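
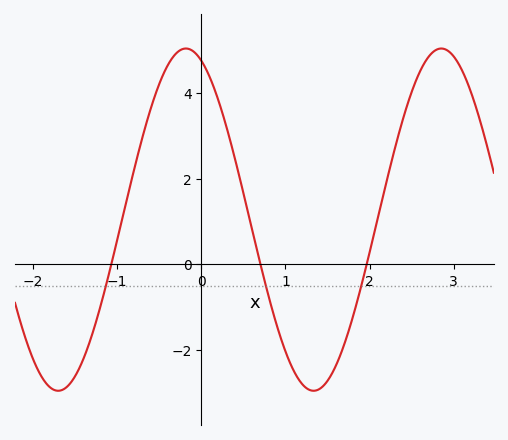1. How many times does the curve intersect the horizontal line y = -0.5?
3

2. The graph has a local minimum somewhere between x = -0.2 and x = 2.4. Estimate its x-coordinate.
1.3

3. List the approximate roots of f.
-1.1, 0.7, 2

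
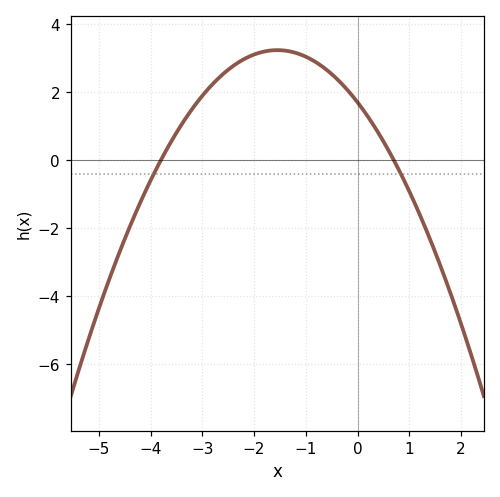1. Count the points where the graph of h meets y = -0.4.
2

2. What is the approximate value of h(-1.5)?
3.2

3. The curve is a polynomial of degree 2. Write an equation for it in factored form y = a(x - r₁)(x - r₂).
y = -0.64(x + 3.8)(x - 0.7)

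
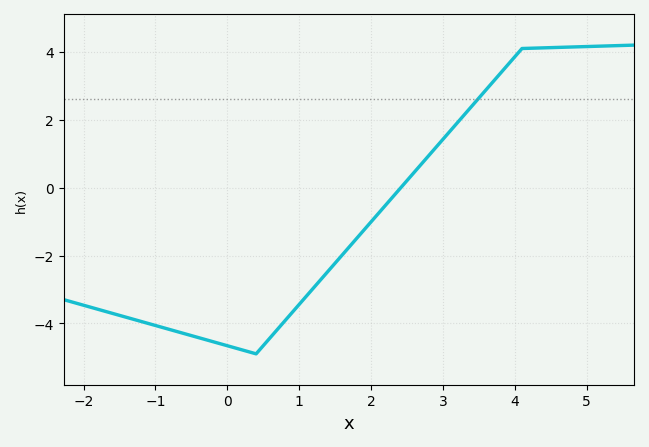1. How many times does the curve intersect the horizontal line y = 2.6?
1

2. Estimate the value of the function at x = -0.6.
-4.3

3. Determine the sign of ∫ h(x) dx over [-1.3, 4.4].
negative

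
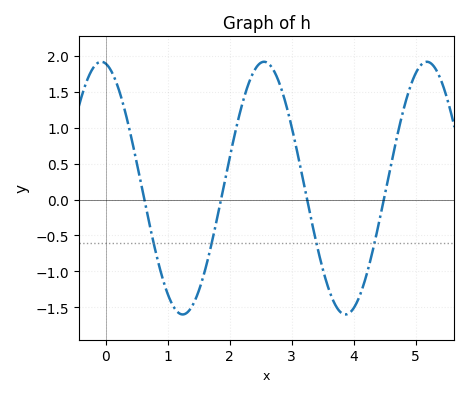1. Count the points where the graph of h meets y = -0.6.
4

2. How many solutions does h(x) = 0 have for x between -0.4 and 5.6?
4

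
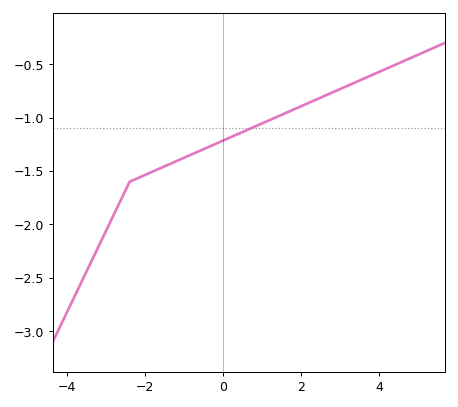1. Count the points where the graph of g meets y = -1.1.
1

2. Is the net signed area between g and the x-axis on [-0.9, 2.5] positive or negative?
negative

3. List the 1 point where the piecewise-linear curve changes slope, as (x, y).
(-2.4, -1.6)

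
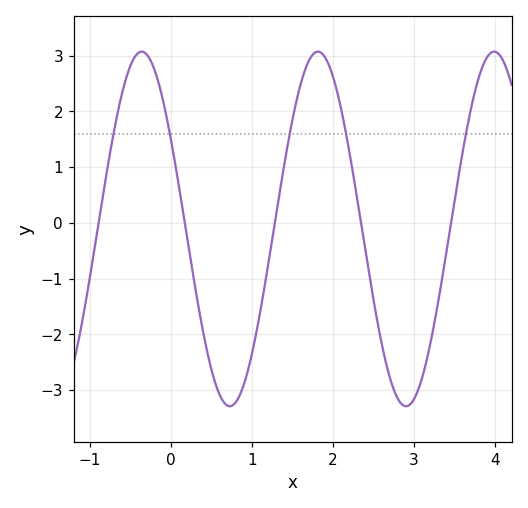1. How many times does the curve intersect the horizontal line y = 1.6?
5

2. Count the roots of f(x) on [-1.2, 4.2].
5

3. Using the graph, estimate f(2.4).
-0.468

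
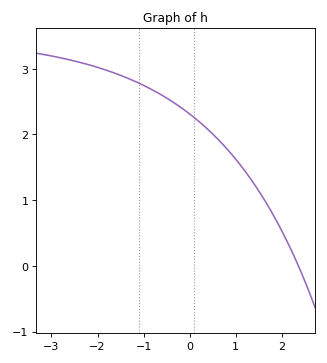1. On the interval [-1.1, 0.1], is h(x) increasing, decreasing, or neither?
decreasing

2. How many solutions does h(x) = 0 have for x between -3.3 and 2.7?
1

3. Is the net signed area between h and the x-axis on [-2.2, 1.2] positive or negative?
positive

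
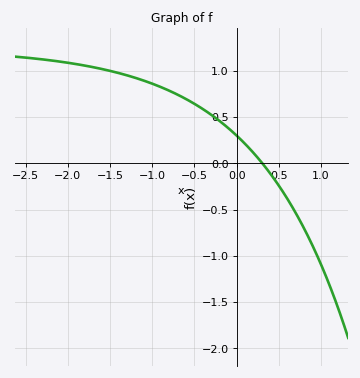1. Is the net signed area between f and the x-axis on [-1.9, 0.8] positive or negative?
positive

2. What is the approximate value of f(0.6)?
-0.4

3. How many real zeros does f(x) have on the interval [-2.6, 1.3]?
1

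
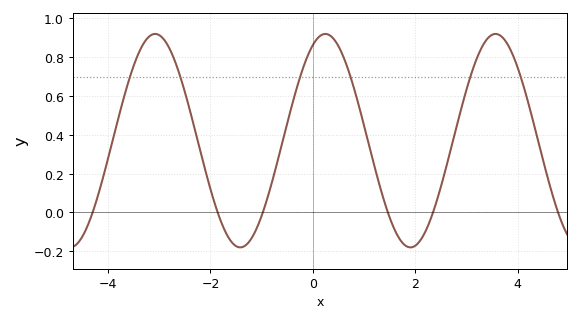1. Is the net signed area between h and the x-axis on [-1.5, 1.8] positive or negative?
positive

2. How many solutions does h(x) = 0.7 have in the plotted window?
6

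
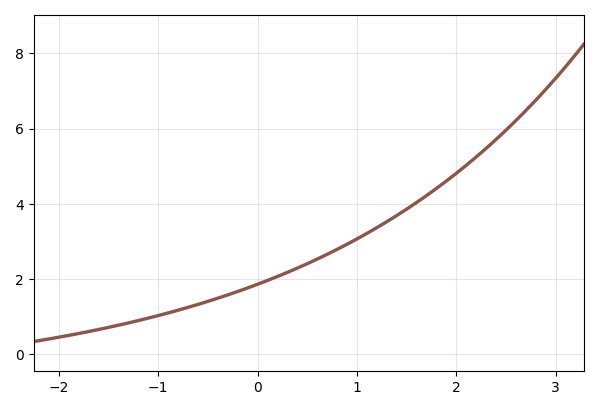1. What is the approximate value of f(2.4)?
5.71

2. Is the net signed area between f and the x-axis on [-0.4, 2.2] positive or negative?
positive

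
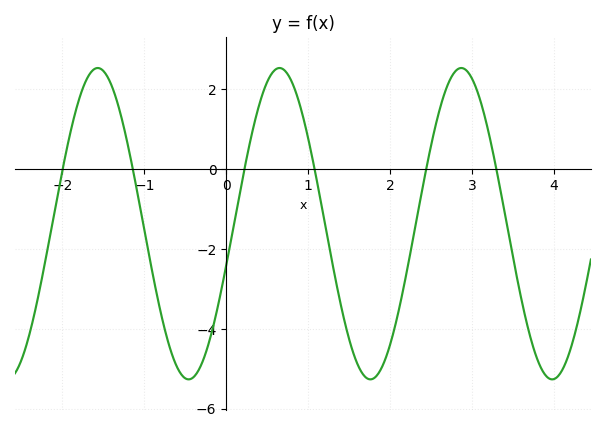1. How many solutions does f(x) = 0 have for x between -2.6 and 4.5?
6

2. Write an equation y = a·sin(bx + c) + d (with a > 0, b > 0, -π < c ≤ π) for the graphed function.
y = 3.9sin(2.8x - 0.27) - 1.37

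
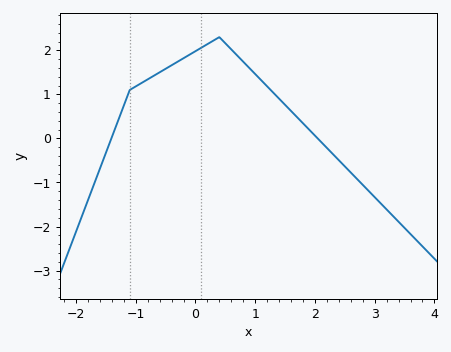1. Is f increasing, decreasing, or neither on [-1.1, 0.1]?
increasing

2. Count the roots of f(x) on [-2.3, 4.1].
2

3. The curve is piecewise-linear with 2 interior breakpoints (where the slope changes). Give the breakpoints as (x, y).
(-1.1, 1.1); (0.4, 2.3)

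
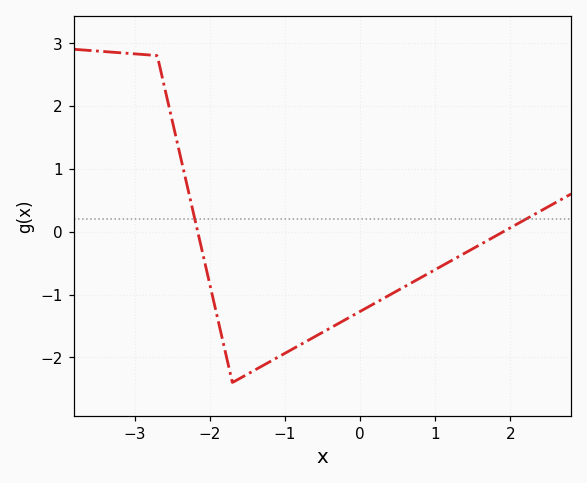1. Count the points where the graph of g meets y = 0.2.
2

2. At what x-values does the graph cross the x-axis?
-2.16, 1.91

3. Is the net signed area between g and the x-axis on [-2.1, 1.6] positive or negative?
negative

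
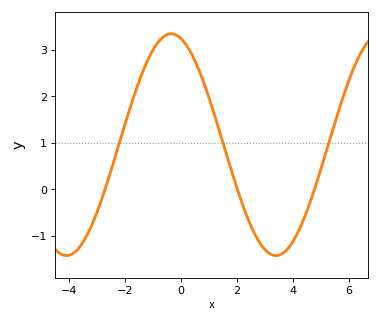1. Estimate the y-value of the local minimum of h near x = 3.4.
-1.4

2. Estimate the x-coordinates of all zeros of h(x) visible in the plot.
-2.8, 2, 4.8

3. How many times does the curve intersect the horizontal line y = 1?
3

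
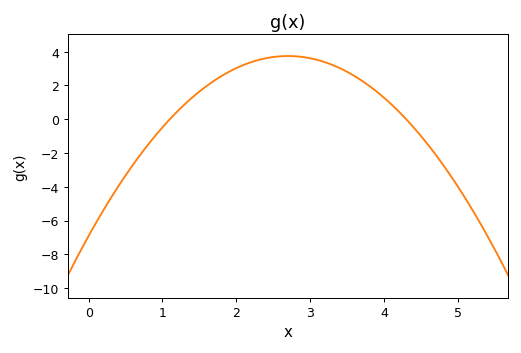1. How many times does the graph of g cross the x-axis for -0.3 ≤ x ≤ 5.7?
2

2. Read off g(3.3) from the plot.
3.2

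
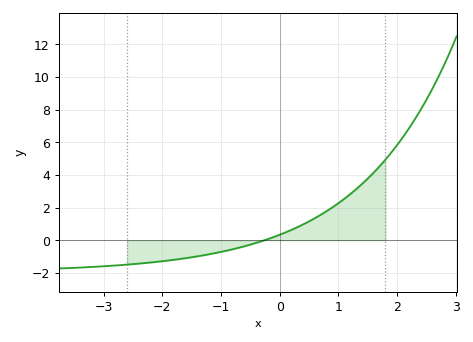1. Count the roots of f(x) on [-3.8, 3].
1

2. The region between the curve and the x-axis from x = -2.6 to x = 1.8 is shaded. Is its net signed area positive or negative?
positive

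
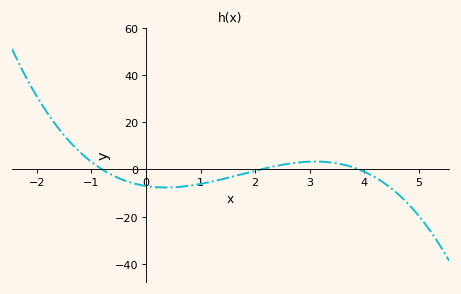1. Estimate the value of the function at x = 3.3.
3.16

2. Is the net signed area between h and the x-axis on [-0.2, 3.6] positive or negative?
negative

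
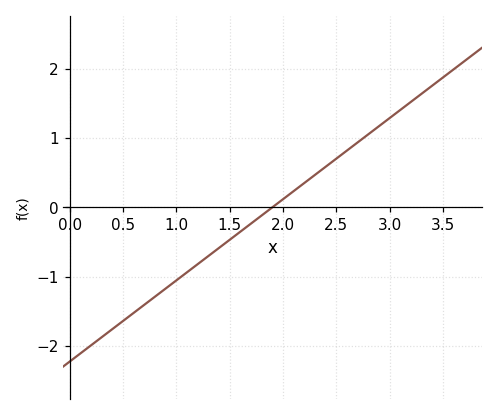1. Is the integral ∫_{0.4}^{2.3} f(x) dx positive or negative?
negative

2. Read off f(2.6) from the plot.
0.8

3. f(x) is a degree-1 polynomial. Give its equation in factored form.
y = 1.17(x - 1.9)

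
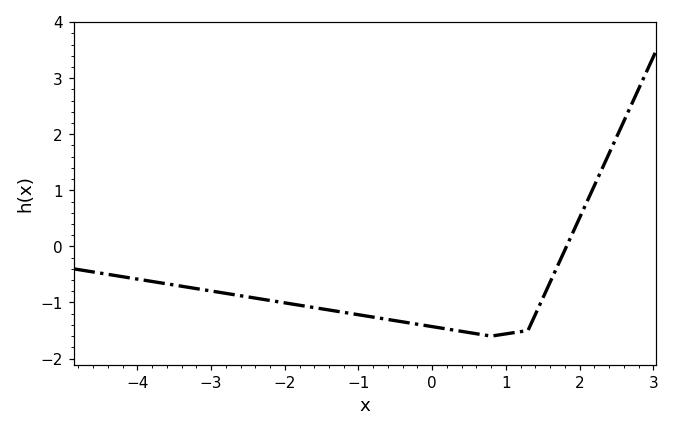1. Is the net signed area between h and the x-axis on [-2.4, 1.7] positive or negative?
negative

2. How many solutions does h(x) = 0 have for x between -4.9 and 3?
1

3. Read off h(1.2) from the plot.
-1.52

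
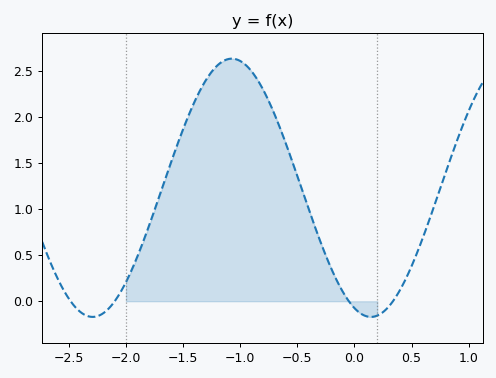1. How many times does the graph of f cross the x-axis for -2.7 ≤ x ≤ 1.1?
4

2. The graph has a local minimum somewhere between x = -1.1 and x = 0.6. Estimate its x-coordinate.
0.145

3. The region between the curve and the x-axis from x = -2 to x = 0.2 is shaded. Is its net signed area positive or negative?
positive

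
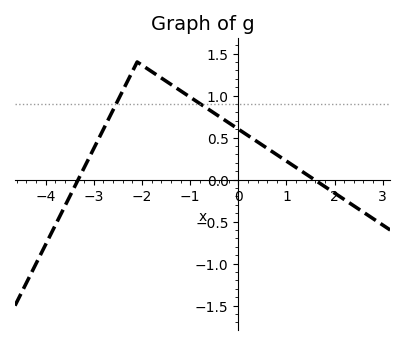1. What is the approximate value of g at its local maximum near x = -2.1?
1.4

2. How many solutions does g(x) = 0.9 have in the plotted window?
2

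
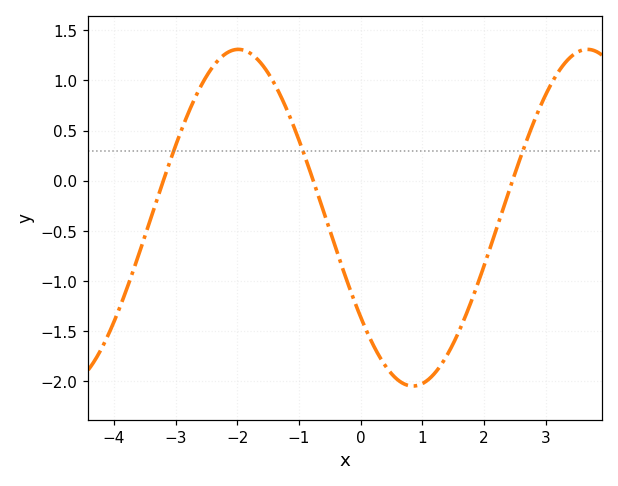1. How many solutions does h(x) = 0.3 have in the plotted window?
3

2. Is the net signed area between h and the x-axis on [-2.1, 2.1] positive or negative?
negative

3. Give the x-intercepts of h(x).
-3.2, -0.8, 2.4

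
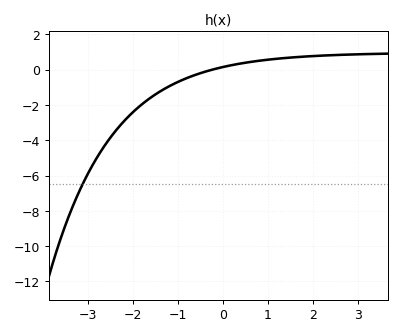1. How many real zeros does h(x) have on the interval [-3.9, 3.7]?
1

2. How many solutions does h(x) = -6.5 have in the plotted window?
1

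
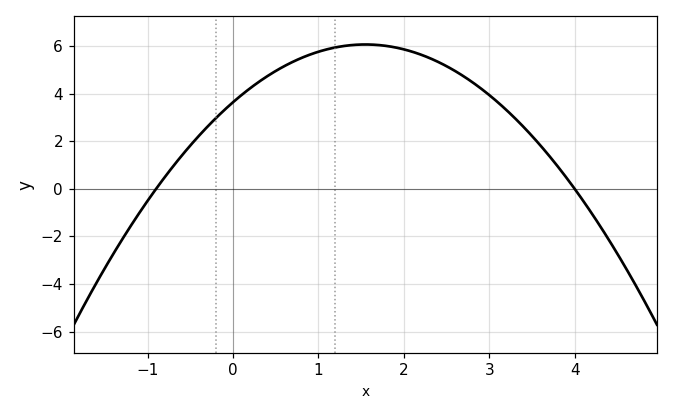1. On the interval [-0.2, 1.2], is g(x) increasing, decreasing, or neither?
increasing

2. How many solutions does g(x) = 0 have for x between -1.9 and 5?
2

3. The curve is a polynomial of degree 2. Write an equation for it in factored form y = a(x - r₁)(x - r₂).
y = -1.01(x + 0.9)(x - 4)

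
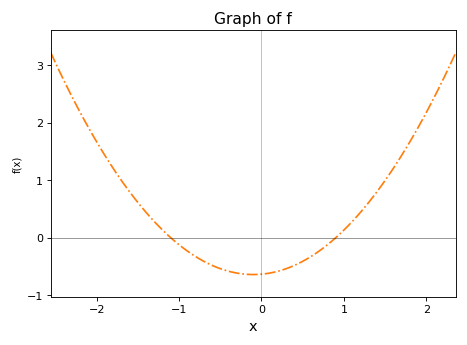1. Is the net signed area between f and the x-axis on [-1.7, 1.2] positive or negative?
negative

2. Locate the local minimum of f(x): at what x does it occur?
-0.1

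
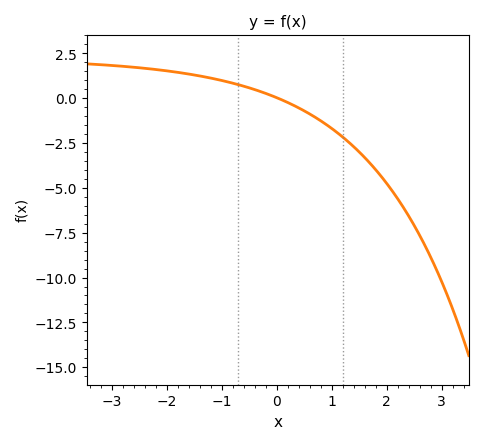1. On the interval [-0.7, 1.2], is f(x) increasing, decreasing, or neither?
decreasing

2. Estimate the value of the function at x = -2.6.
1.8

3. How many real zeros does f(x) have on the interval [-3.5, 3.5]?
1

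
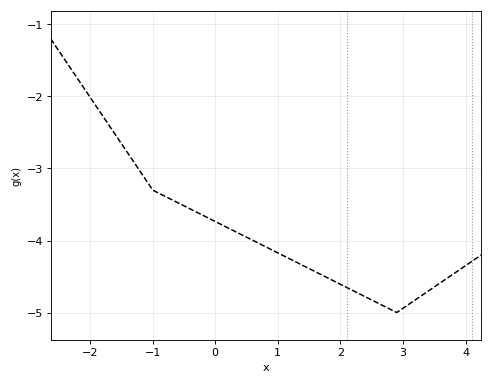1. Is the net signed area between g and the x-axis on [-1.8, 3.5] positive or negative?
negative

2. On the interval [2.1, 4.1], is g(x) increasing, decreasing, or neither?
neither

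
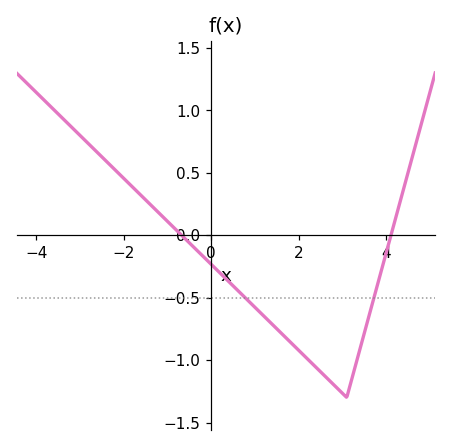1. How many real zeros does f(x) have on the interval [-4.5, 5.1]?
2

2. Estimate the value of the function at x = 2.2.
-0.99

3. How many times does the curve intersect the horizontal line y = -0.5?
2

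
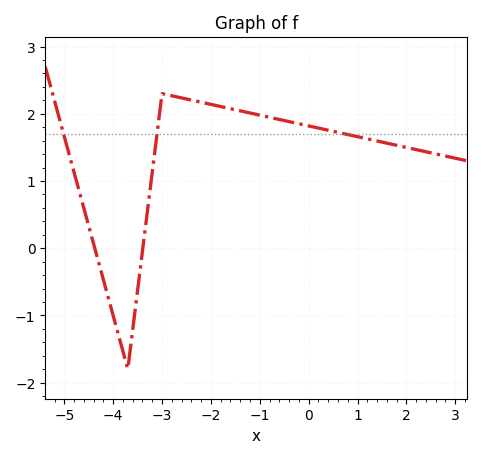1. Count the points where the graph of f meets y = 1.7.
3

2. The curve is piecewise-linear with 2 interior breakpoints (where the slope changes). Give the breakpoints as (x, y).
(-3.7, -1.8); (-3, 2.3)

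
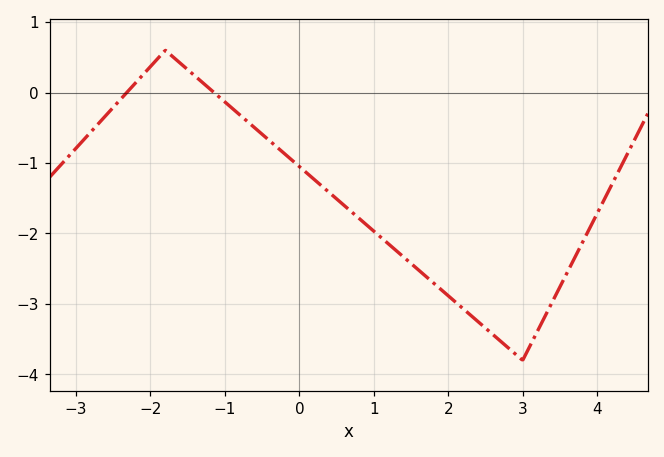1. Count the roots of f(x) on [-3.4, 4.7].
2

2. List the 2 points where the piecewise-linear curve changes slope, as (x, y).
(-1.8, 0.6); (3, -3.8)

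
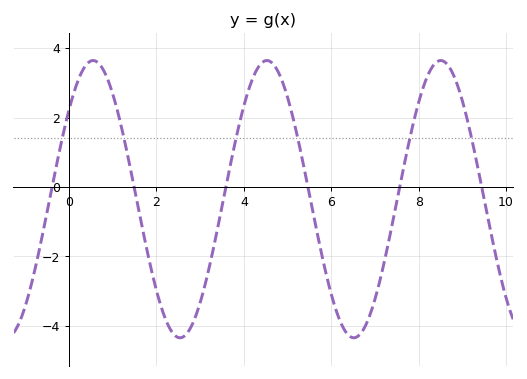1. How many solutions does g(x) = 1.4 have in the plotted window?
6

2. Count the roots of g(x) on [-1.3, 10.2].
6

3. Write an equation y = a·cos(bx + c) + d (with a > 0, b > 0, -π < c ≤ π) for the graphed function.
y = 3.99cos(1.58x - 0.87) - 0.35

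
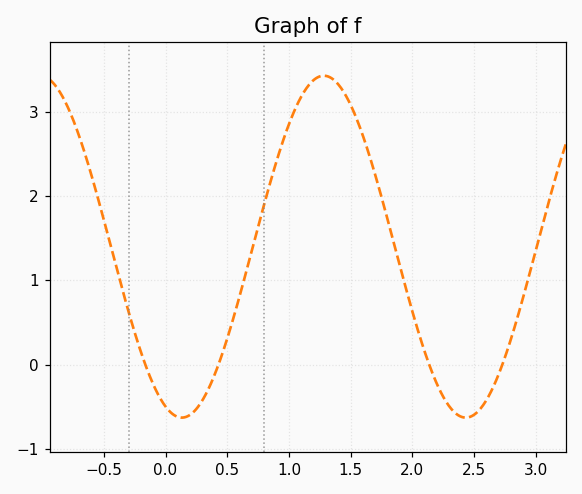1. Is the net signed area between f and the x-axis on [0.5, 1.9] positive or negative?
positive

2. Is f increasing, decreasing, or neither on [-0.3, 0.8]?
neither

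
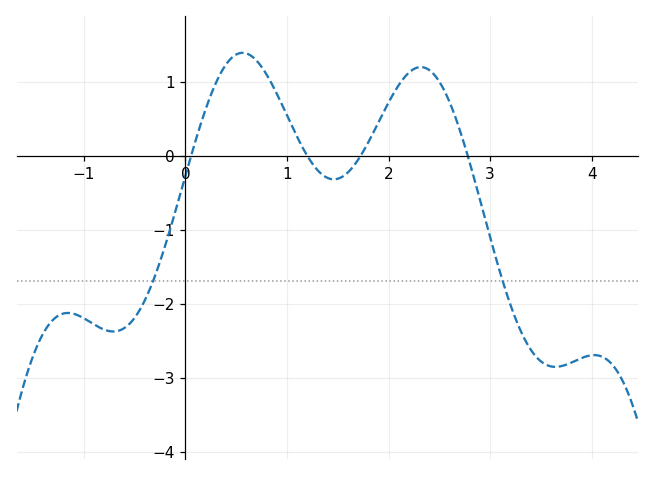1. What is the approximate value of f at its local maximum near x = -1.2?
-2.1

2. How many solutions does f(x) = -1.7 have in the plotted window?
2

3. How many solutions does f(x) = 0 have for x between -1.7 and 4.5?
4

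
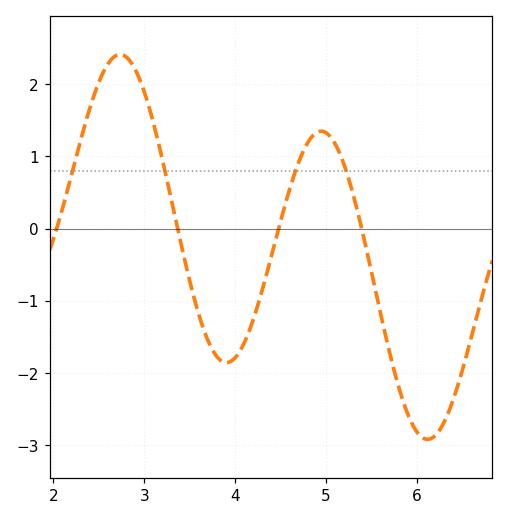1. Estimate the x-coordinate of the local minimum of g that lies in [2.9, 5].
3.9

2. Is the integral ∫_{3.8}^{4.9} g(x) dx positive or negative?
negative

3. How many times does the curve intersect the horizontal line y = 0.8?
4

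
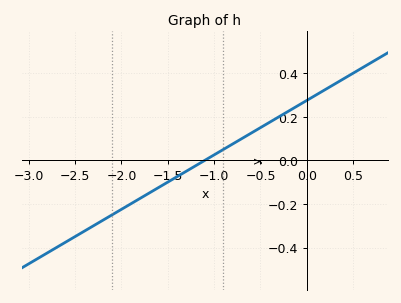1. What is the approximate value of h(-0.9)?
0.06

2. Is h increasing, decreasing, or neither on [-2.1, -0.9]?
increasing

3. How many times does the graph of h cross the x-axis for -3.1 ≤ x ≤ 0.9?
1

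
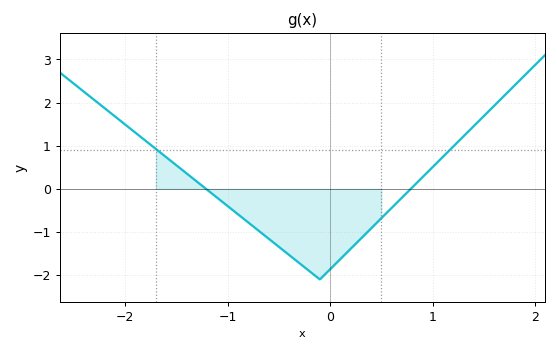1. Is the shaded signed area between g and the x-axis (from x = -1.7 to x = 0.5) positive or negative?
negative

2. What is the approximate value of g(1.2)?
1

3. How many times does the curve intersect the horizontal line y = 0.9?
2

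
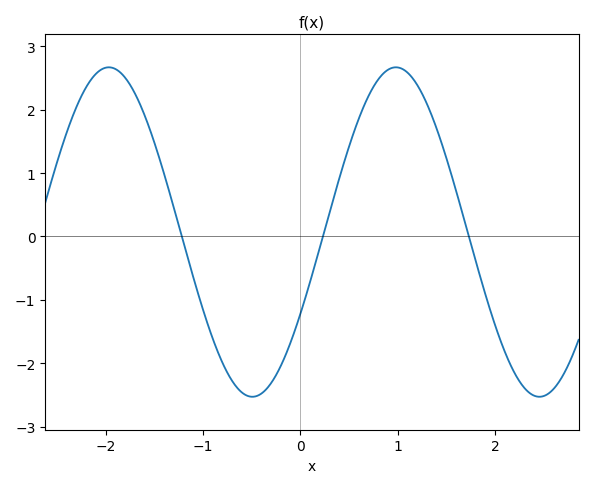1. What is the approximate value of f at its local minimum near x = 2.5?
-2.53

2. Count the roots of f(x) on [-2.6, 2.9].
3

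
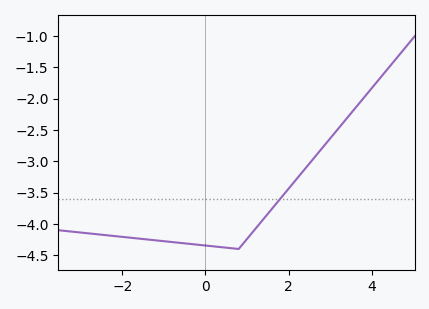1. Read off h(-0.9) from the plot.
-4.28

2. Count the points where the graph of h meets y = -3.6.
1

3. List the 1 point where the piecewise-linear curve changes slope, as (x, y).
(0.8, -4.4)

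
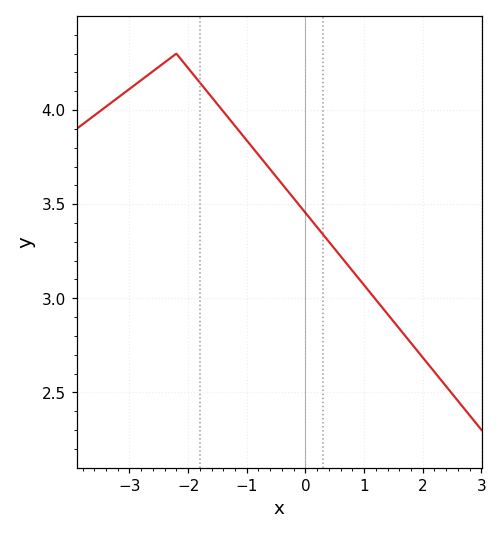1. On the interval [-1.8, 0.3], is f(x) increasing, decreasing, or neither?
decreasing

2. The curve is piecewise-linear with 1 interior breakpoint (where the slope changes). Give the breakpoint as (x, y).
(-2.2, 4.3)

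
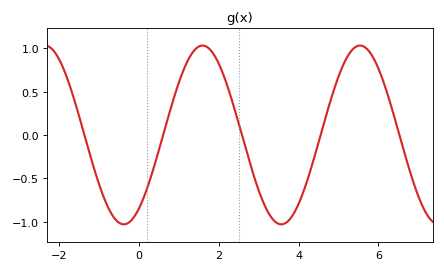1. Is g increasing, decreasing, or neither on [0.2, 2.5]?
neither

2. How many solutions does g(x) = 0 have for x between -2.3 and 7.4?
5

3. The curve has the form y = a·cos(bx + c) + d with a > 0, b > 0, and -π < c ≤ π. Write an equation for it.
y = 1.03cos(1.6x - 2.5) + 0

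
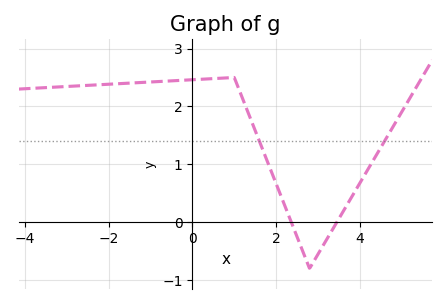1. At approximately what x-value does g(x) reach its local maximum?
1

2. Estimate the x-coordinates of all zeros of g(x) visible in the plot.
2.36, 3.45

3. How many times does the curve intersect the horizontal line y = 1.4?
2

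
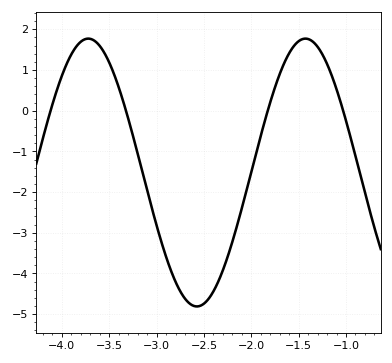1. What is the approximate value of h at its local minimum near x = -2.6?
-4.8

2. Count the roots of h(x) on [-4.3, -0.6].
4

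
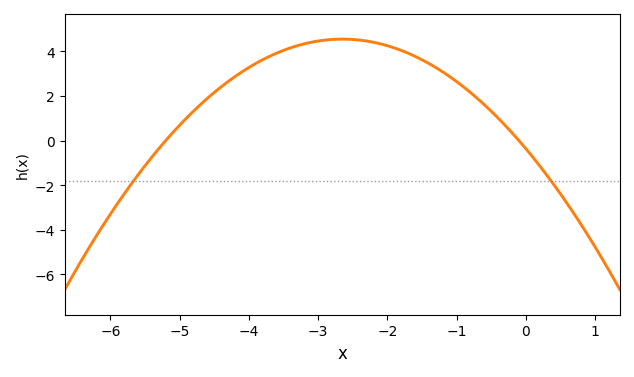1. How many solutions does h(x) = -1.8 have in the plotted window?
2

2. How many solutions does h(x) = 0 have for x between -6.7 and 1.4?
2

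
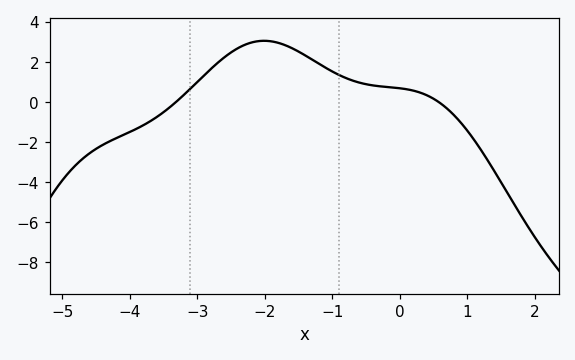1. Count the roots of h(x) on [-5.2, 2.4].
2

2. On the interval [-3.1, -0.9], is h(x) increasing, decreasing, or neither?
neither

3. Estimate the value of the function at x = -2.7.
2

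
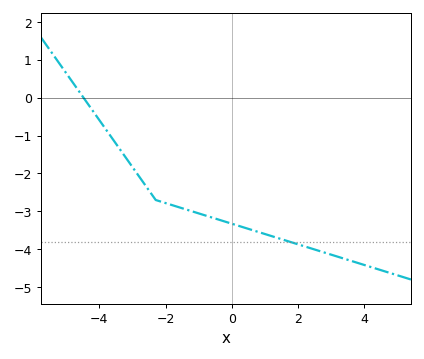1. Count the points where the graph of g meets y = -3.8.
1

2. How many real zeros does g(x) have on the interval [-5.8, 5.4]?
1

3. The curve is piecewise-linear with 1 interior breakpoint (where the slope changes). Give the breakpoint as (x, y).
(-2.3, -2.7)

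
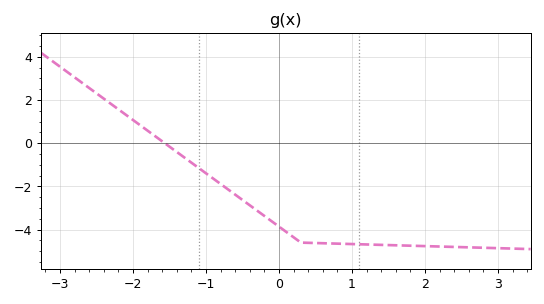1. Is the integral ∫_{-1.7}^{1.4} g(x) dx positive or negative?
negative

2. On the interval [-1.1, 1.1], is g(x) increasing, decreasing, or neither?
decreasing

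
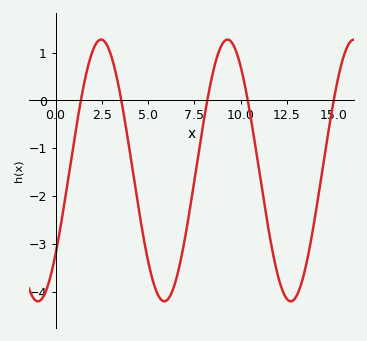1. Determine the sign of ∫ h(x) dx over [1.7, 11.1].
negative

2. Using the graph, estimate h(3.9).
-0.804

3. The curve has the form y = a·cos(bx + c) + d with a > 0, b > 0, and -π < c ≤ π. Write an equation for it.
y = 2.73cos(0.92x - 2.26) - 1.46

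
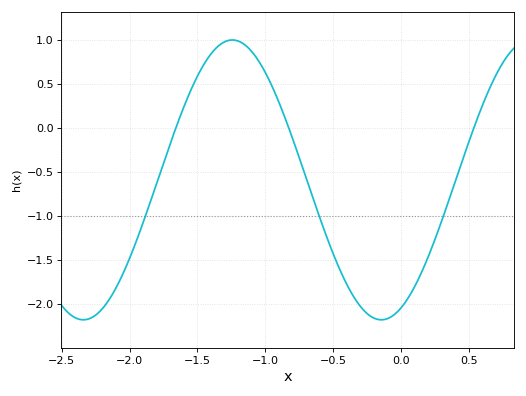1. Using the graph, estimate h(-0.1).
-2.17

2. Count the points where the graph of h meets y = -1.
3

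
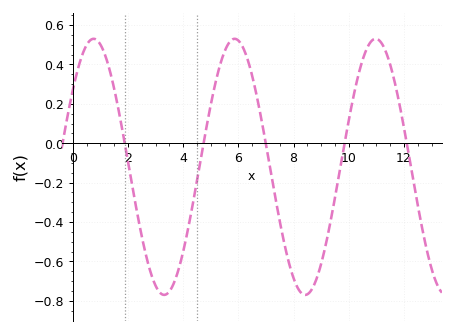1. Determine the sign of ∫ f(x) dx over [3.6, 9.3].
negative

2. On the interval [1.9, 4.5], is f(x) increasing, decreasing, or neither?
neither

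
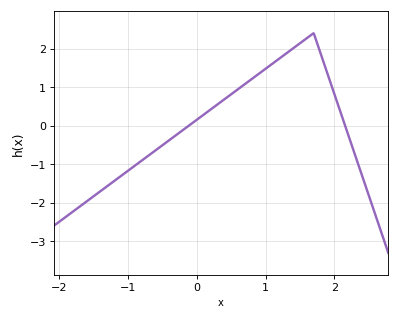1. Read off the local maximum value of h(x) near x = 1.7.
2.4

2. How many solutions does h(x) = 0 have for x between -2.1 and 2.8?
2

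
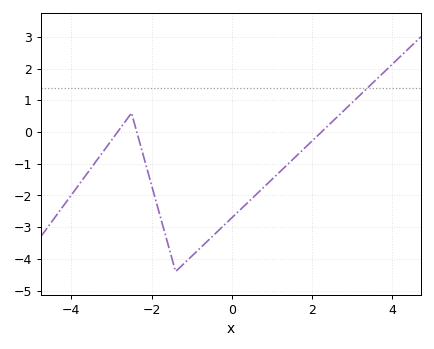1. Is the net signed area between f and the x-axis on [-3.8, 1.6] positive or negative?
negative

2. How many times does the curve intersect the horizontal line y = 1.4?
1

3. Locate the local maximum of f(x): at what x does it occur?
-2.6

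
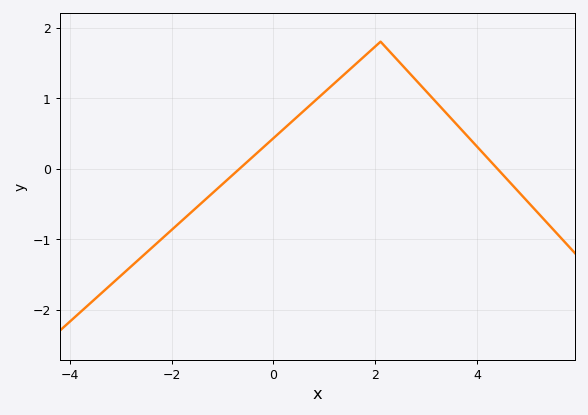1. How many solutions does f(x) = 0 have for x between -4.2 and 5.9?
2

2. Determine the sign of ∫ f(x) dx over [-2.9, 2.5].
positive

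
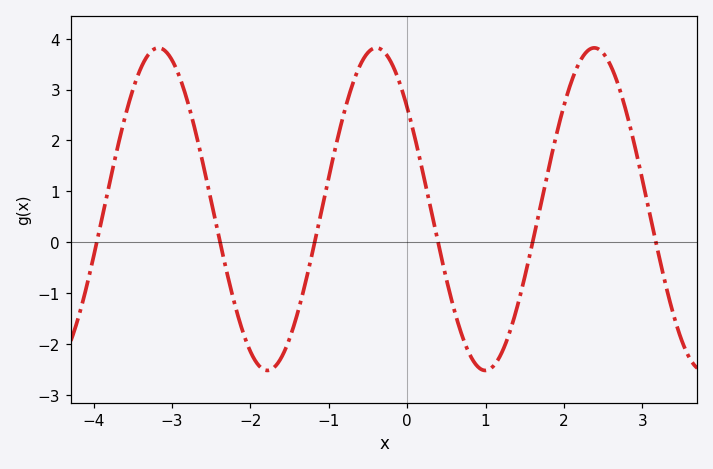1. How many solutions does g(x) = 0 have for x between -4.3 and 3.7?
6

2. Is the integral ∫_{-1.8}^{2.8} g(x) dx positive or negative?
positive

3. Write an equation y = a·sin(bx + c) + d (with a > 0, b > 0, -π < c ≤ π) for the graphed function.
y = 3.17sin(2.3x + 2.5) + 0.65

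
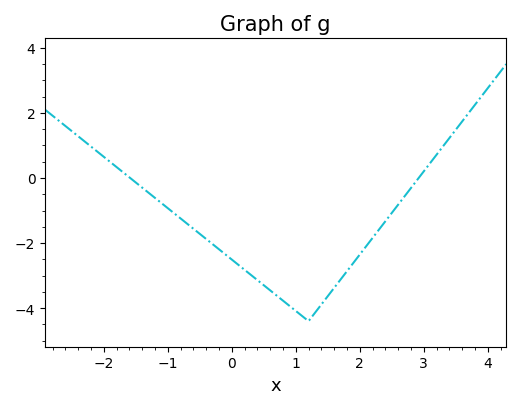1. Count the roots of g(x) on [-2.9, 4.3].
2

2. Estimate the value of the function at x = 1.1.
-4.2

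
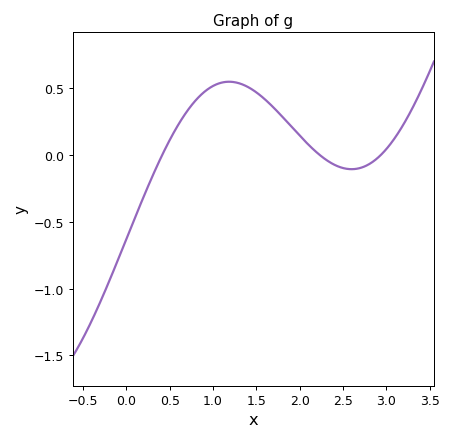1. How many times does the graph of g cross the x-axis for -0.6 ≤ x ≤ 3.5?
3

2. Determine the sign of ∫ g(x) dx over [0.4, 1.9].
positive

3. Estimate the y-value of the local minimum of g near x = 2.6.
-0.106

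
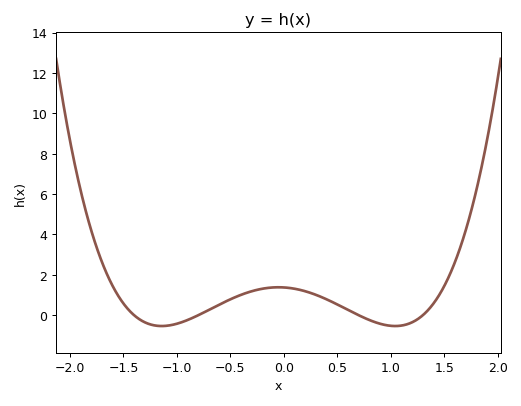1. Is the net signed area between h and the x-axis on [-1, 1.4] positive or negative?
positive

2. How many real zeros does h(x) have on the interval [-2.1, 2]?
4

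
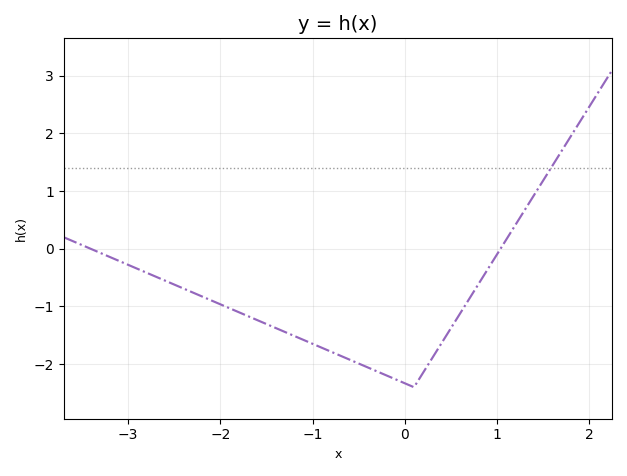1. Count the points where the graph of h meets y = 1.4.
1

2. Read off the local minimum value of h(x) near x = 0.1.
-2.4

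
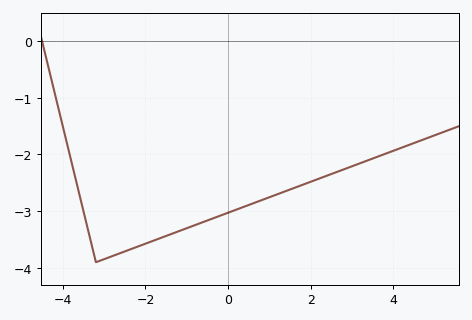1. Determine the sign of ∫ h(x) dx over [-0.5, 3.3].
negative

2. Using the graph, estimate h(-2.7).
-3.76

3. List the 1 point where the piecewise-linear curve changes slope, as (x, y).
(-3.2, -3.9)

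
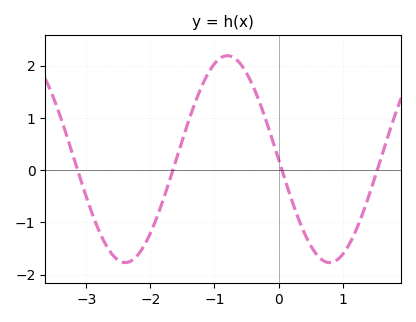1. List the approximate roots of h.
-3.14, -1.65, 0.054, 1.54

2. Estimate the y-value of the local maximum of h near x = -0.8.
2.19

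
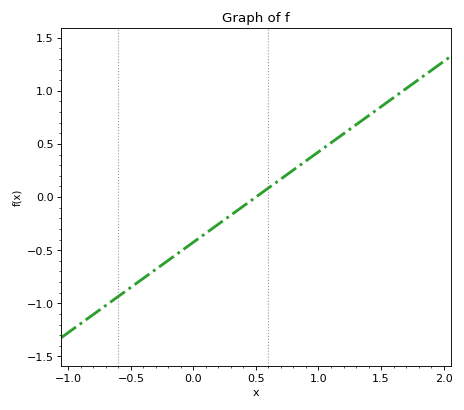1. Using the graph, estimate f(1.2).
0.6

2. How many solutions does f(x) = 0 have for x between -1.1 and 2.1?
1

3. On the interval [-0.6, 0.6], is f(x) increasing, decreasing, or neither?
increasing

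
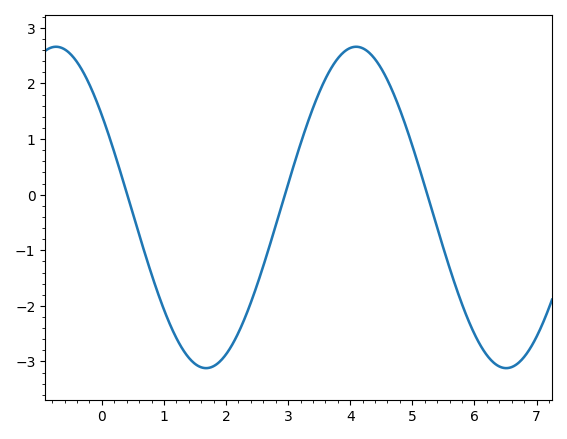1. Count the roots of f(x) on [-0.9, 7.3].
3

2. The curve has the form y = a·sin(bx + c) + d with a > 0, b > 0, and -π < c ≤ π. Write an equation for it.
y = 2.89sin(1.3x + 2.53) - 0.23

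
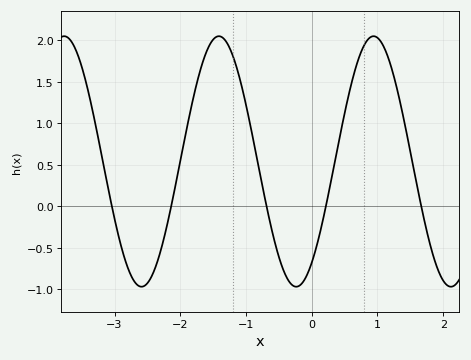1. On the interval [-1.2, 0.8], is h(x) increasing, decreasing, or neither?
neither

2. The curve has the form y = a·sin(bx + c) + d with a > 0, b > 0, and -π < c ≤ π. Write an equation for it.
y = 1.51sin(2.7x - 0.94) + 0.54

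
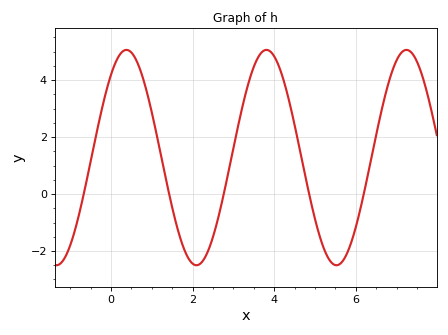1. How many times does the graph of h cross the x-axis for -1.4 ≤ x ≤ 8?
5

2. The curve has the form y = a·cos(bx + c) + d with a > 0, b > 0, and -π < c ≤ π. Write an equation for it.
y = 3.78cos(1.83x - 0.69) + 1.28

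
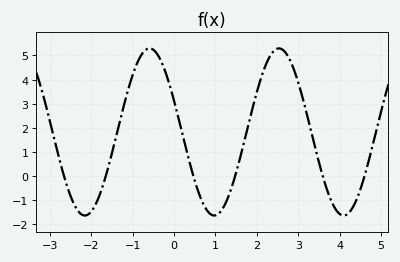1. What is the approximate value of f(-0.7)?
5.21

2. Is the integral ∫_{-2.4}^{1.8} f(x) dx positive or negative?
positive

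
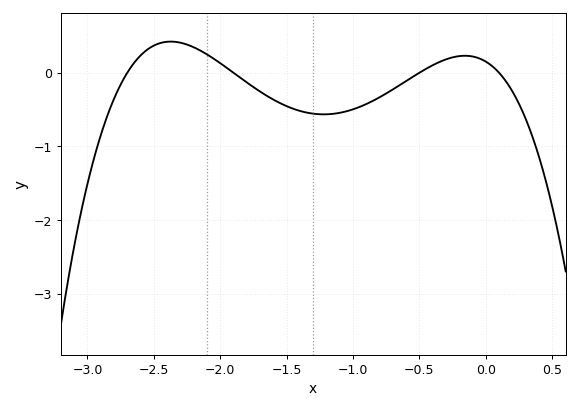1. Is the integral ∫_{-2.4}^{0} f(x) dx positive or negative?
negative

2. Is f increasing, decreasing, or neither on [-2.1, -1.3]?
decreasing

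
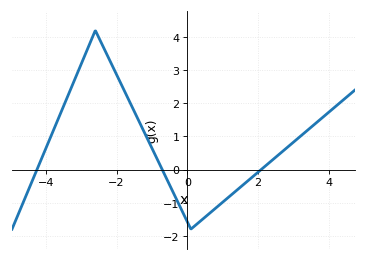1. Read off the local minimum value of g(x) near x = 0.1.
-1.8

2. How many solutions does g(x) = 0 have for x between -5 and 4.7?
3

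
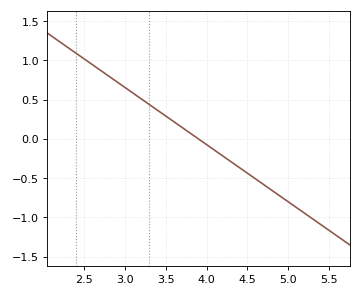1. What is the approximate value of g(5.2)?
-0.949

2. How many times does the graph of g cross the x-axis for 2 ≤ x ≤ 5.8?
1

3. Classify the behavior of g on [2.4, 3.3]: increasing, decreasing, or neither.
decreasing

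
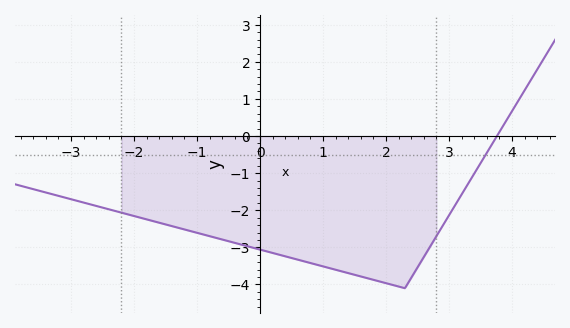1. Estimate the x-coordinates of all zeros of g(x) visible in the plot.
3.8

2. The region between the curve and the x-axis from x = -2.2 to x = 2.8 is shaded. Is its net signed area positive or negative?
negative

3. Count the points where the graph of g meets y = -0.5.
1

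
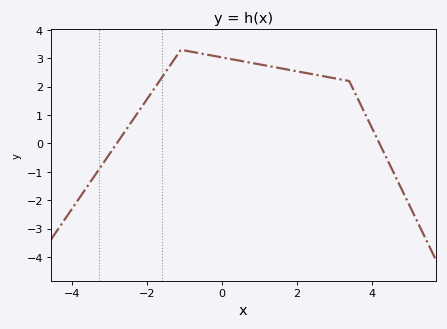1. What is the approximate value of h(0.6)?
2.88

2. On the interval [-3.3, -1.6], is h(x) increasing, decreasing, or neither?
increasing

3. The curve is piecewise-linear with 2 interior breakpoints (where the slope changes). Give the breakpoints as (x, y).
(-1.1, 3.3); (3.4, 2.2)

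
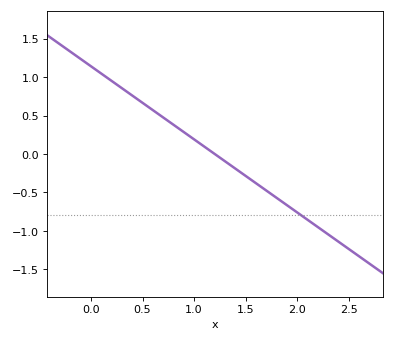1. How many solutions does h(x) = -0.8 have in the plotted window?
1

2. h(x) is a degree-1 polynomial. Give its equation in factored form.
y = -0.95(x - 1.2)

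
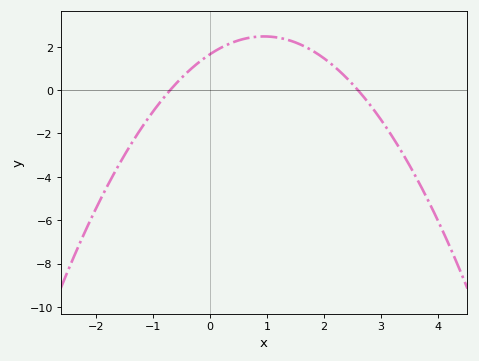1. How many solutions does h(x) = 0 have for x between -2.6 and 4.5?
2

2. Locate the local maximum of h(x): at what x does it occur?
1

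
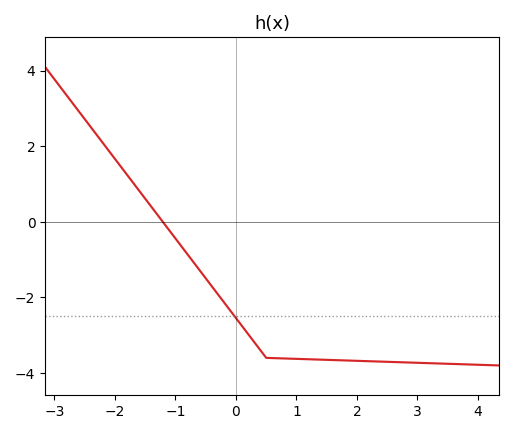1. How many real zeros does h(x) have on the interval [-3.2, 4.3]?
1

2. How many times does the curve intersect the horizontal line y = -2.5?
1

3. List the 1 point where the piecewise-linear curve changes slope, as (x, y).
(0.5, -3.6)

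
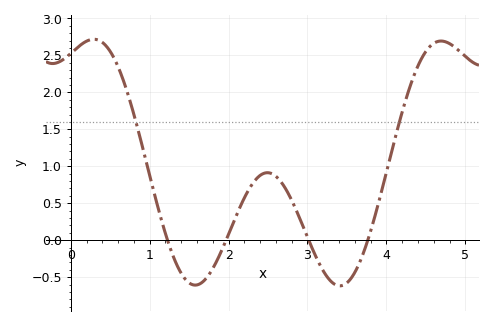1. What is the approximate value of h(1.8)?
-0.383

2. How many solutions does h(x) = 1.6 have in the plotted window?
2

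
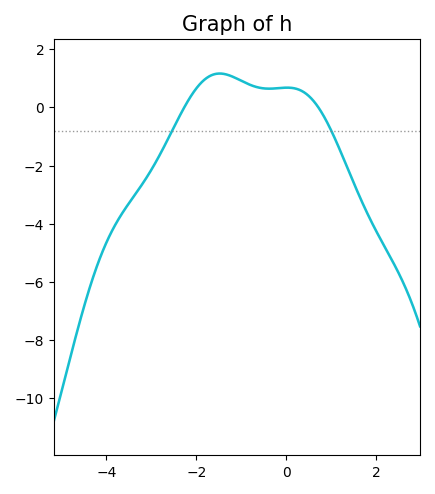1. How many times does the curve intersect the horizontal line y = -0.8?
2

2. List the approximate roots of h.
-2.27, 0.715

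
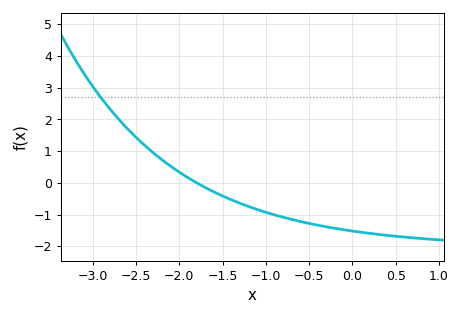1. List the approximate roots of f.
-1.8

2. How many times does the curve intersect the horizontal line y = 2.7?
1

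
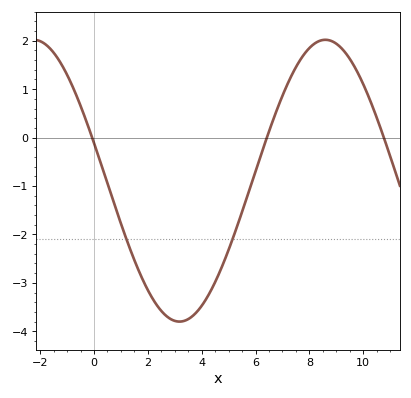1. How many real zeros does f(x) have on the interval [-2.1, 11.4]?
3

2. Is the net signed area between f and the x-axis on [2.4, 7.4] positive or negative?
negative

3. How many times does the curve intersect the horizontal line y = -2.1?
2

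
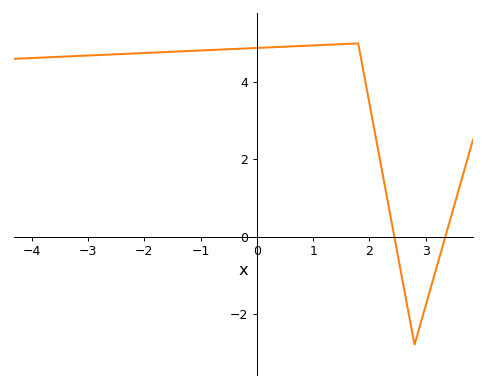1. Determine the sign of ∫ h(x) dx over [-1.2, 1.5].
positive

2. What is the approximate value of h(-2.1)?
4.75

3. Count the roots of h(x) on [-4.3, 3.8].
2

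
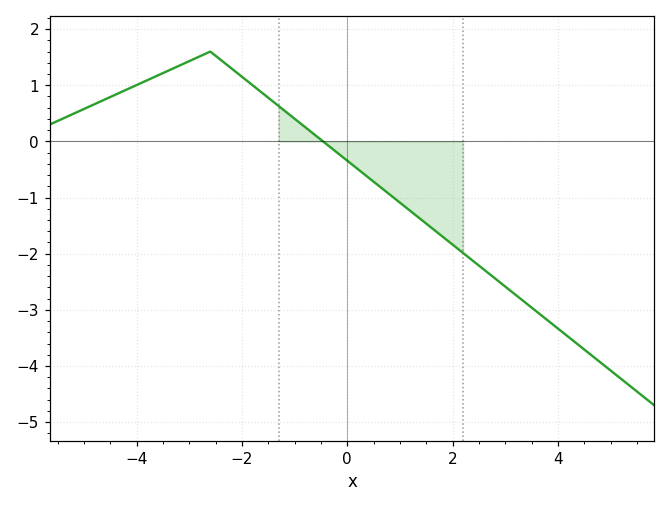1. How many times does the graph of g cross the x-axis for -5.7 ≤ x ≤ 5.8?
1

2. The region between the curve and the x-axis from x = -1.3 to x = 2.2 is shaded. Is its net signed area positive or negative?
negative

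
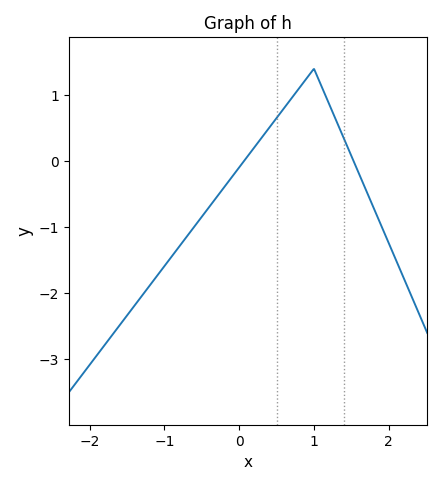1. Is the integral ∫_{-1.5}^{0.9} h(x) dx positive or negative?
negative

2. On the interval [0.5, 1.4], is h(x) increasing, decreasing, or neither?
neither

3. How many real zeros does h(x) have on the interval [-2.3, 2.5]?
2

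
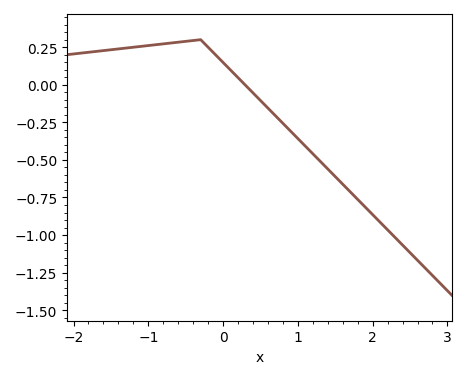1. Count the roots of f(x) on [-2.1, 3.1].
1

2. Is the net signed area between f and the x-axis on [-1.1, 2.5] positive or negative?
negative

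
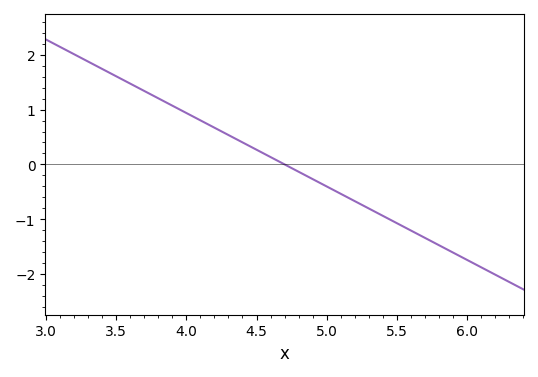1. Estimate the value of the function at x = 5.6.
-1.2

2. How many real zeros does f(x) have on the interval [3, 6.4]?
1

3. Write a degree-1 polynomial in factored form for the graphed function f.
y = -1.34(x - 4.7)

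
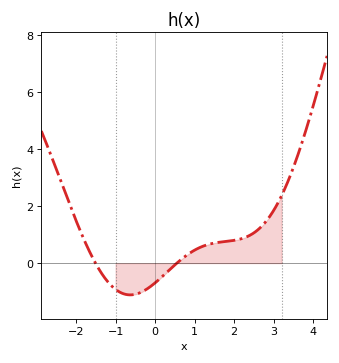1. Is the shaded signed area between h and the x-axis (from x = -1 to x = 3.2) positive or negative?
positive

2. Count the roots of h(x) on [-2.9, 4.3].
2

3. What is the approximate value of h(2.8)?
1.46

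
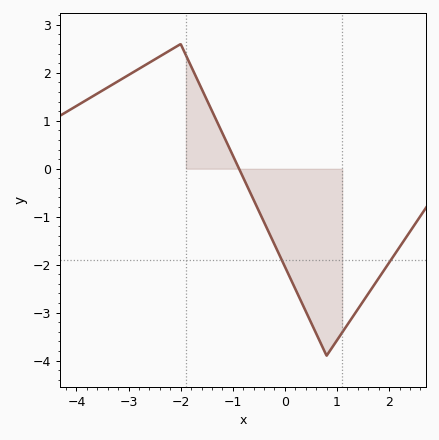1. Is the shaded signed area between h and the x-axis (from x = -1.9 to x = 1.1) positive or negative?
negative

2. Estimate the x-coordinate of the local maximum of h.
-2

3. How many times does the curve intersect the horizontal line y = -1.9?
2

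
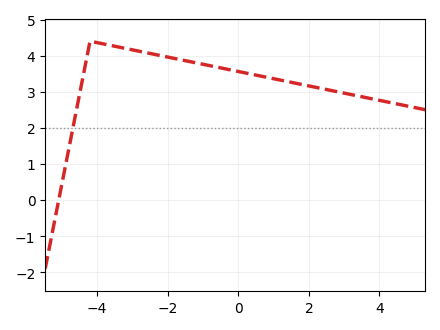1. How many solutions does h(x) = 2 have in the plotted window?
1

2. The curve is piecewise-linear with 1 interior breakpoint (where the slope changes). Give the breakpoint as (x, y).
(-4.2, 4.4)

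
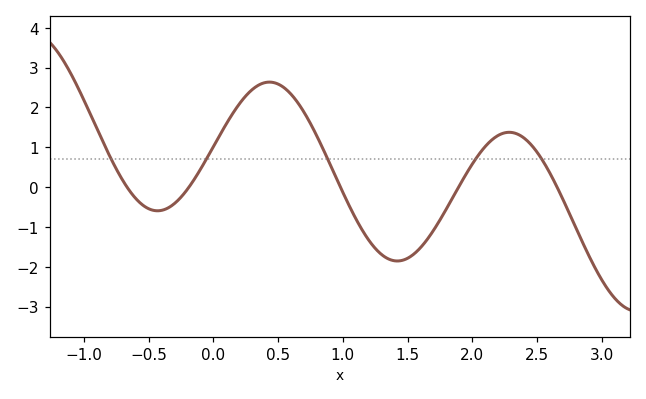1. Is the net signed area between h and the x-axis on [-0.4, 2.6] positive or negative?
positive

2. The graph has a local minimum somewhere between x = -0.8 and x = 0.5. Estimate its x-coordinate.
-0.431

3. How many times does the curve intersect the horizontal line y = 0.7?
5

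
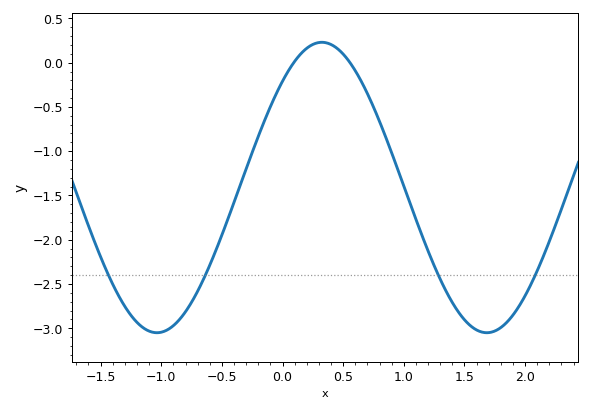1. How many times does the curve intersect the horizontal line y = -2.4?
4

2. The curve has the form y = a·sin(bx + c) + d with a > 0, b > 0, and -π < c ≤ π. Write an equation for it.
y = 1.64sin(2.3x + 0.82) - 1.41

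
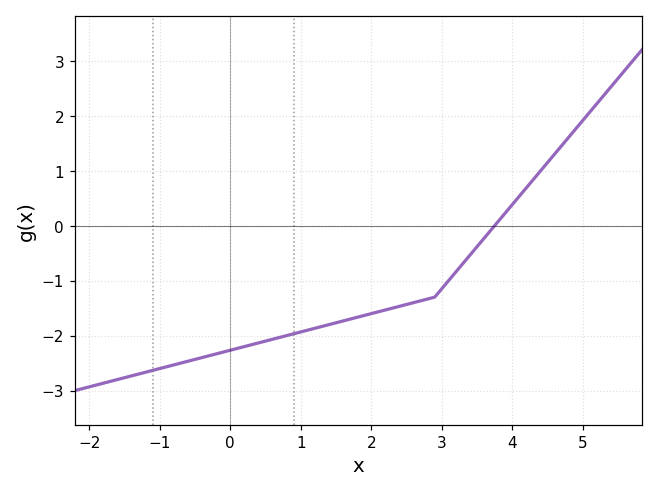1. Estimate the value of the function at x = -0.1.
-2.3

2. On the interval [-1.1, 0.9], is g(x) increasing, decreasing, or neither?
increasing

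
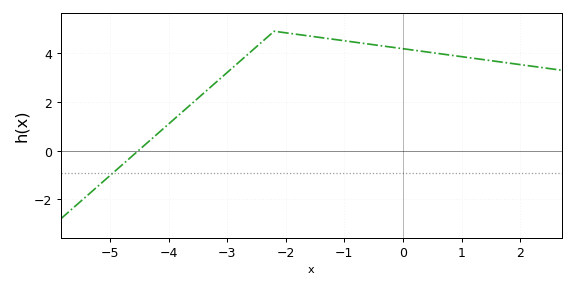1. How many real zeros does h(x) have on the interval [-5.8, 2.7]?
1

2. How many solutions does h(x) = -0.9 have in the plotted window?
1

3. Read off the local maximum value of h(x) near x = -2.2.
4.9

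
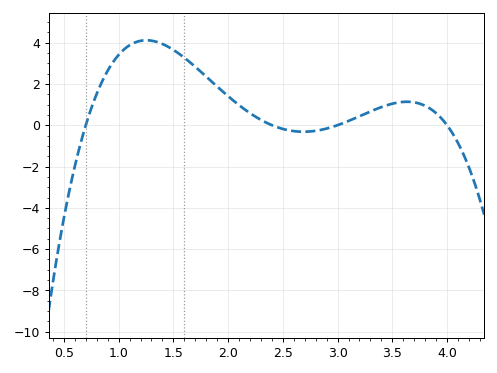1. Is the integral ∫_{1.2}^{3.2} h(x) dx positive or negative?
positive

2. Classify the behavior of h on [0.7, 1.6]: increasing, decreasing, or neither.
neither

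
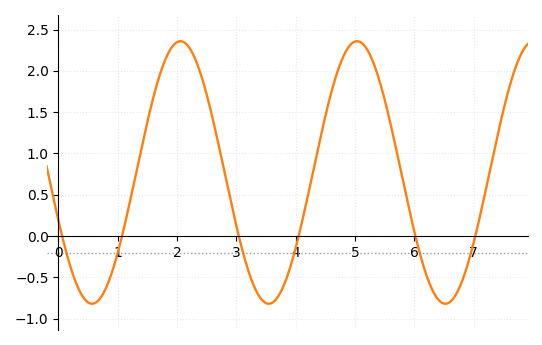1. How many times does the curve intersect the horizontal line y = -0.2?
6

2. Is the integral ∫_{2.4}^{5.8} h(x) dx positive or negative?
positive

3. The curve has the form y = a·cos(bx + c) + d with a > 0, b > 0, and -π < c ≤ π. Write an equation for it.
y = 1.59cos(2.1x + 1.9) + 0.77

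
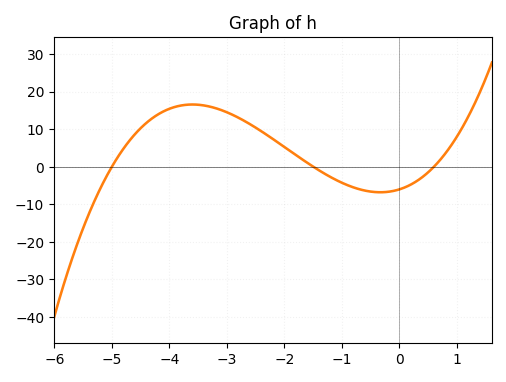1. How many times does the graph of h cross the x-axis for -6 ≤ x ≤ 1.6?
3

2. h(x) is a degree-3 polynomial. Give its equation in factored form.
y = 1.34(x + 5)(x + 1.5)(x - 0.6)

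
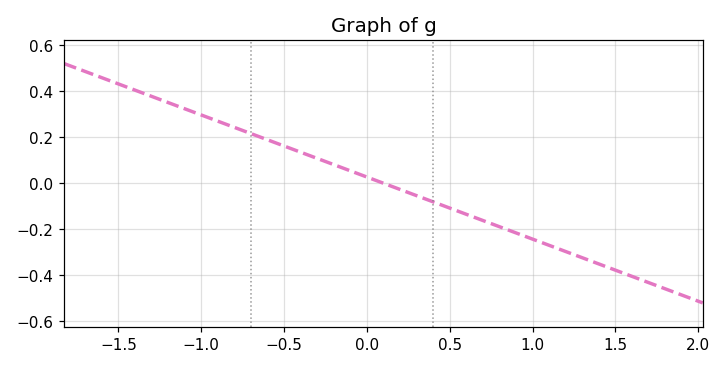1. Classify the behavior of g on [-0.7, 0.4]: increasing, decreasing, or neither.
decreasing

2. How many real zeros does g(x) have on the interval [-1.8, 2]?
1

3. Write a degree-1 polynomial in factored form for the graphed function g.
y = -0.27(x - 0.1)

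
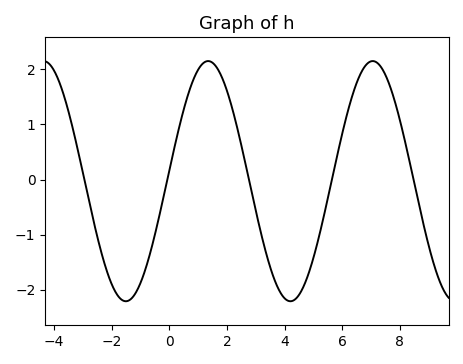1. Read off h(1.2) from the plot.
2.1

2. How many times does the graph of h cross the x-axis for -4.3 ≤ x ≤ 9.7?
5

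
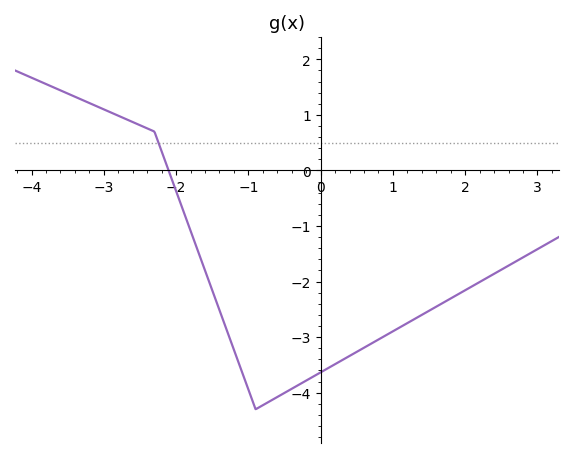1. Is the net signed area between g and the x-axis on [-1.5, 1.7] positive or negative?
negative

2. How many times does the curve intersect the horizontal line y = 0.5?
1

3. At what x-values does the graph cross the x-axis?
-2.2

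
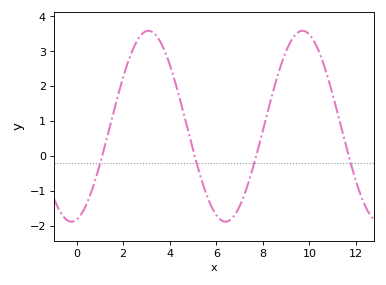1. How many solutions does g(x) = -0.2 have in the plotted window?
4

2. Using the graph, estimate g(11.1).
1.5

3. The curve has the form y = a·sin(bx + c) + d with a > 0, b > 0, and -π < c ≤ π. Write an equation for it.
y = 2.74sin(0.95x - 1.4) + 0.85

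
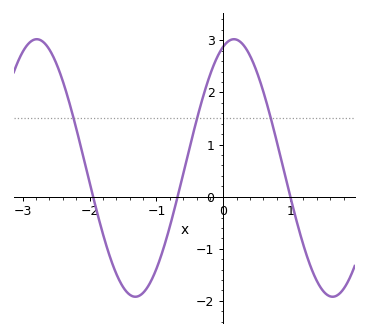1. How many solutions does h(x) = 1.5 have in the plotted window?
3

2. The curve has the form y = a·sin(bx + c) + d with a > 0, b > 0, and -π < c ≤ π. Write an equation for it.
y = 2.47sin(2.1x + 1.2) + 0.55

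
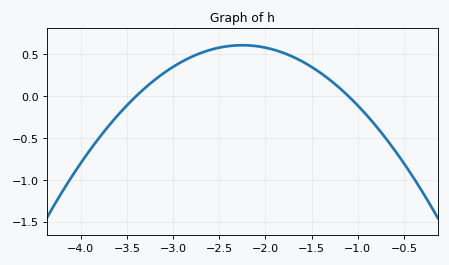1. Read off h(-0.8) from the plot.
-0.35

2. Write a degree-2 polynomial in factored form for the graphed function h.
y = -0.46(x + 3.4)(x + 1.1)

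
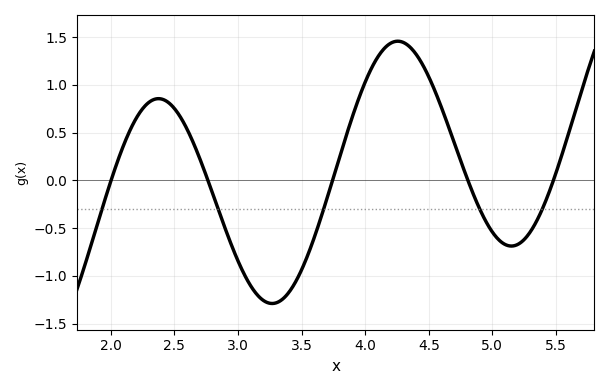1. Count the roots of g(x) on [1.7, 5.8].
5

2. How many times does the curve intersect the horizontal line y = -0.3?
5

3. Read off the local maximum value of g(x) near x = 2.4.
0.856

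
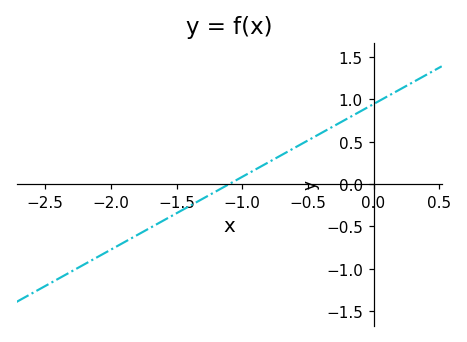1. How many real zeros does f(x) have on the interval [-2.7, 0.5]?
1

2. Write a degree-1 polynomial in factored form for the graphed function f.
y = 0.86(x + 1.1)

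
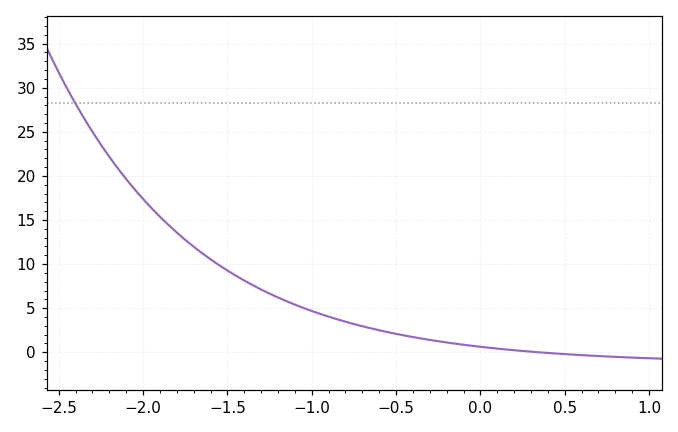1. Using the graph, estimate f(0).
0.5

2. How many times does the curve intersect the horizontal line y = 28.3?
1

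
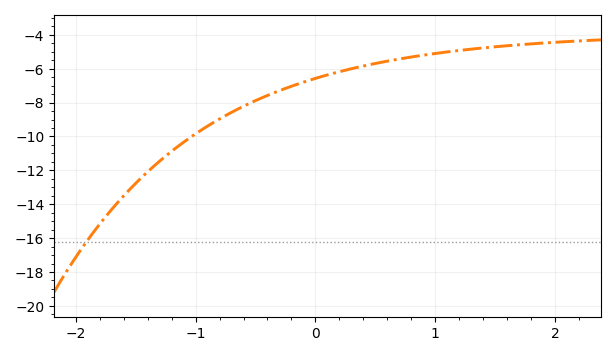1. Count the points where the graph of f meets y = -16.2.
1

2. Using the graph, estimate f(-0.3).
-7.29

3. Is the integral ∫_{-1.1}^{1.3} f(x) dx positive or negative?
negative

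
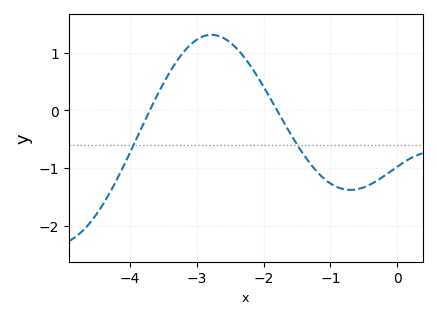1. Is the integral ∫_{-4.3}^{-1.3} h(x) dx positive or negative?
positive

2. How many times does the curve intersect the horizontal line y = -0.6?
2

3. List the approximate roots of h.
-3.7, -1.8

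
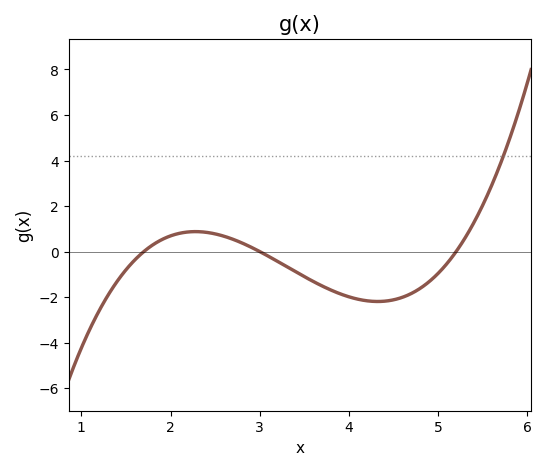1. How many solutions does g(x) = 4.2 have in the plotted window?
1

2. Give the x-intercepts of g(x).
1.7, 3, 5.2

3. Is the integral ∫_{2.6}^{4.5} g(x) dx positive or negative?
negative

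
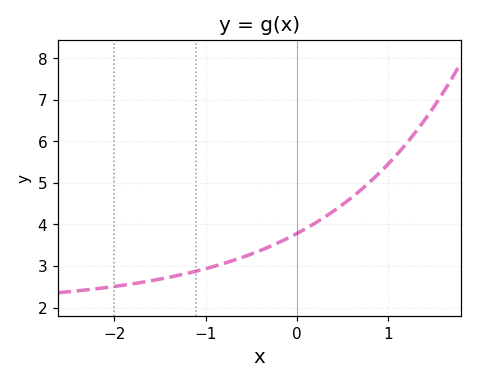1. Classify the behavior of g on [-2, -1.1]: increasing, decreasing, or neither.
increasing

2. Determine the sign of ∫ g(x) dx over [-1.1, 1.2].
positive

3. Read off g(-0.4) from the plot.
3.4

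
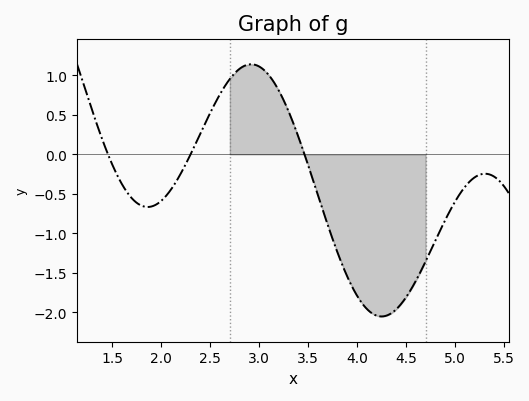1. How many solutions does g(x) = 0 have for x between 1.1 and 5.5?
3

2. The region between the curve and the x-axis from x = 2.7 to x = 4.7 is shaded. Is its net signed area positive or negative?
negative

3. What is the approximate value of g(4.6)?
-1.6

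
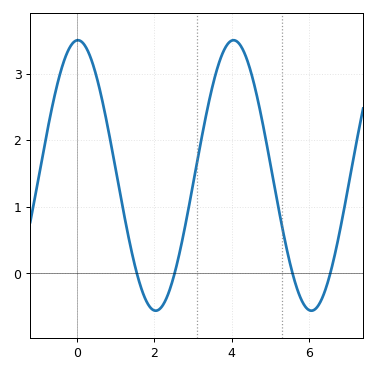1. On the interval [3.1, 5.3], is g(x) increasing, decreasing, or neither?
neither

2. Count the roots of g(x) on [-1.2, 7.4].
4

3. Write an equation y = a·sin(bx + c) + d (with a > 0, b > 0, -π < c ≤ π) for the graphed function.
y = 2.03sin(1.56x + 1.53) + 1.47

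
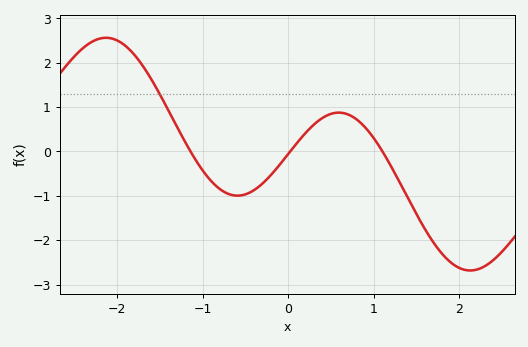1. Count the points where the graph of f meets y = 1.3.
1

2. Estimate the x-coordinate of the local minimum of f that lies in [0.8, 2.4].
2.13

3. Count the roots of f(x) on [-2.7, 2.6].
3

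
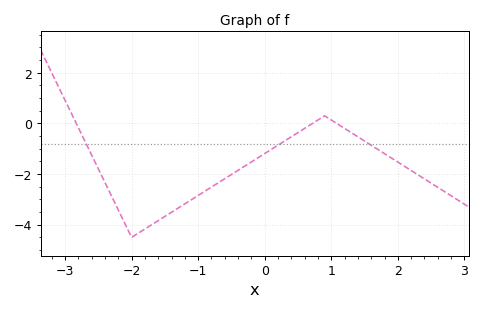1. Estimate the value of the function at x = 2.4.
-2.2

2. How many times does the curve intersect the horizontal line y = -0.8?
3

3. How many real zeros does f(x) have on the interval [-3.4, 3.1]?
3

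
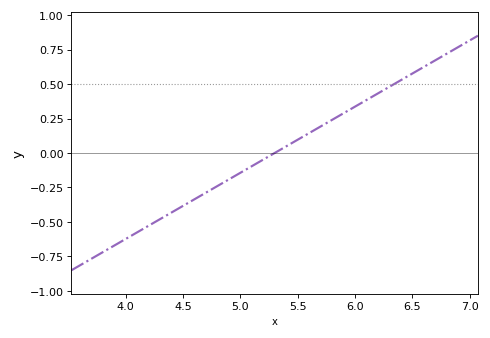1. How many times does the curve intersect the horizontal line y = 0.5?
1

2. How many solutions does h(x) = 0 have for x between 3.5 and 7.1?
1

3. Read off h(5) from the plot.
-0.14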